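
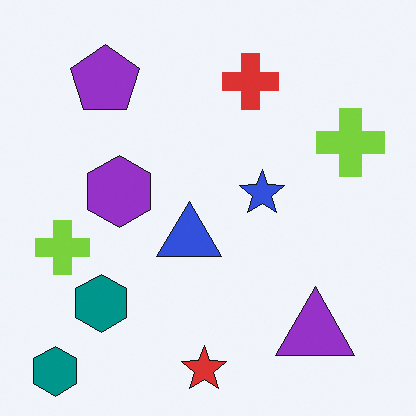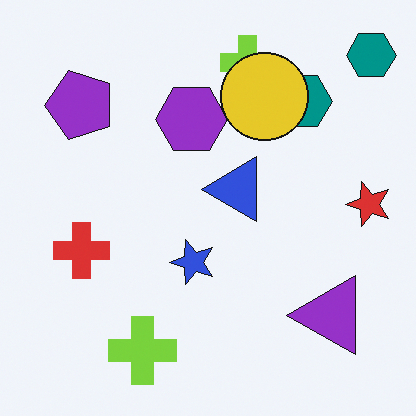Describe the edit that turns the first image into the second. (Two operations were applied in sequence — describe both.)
The second image is the first transposed (reflected across the top-left ↔ bottom-right diagonal), then overlaid with an additional yellow circle.

Shapes have swapped their row and column positions — what was in the top-right is now in the bottom-left — a diagonal reflection. A yellow circle appears in the second image that is absent from the first.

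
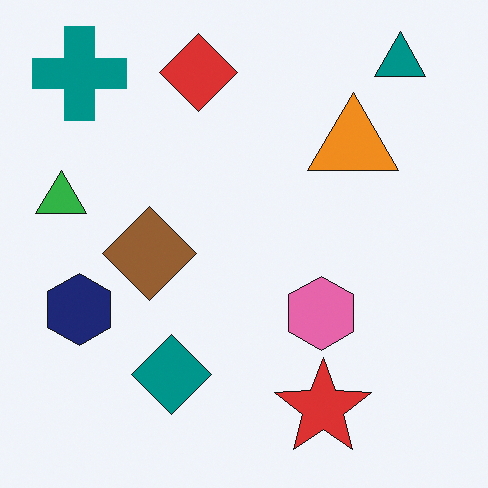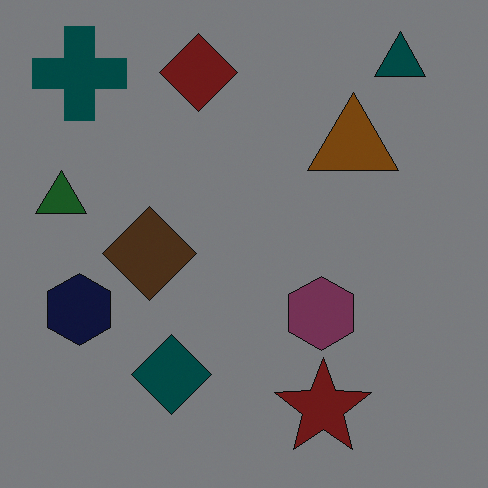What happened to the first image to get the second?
The image was darkened a lot.

Every pixel — background and shapes alike — is uniformly darkened.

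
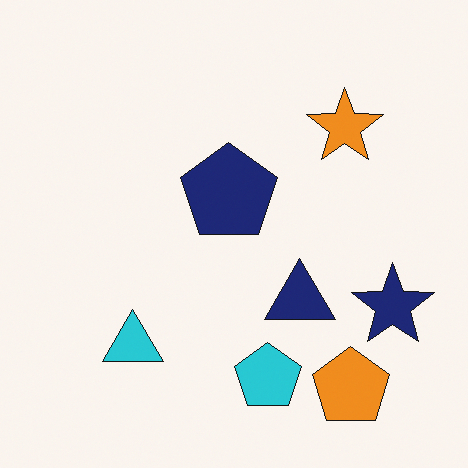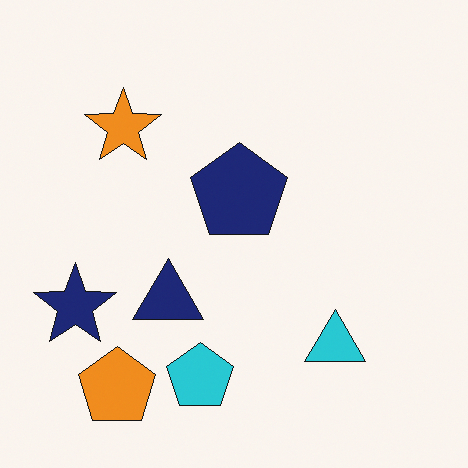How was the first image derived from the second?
Flipped horizontally (left ↔ right).

The navy star is in the left of the second image and the right of the first — shapes on opposite sides of the vertical midline have swapped in a mirror flip.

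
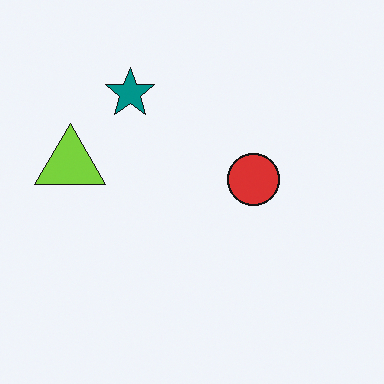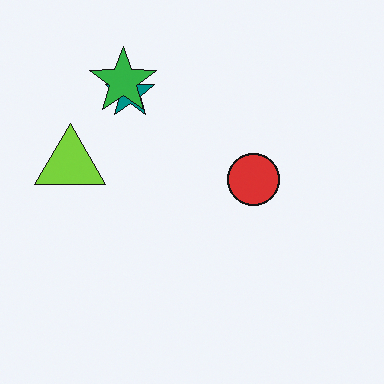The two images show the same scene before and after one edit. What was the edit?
Overlaid with an additional green star.

A green star appears in the second image that is absent from the first.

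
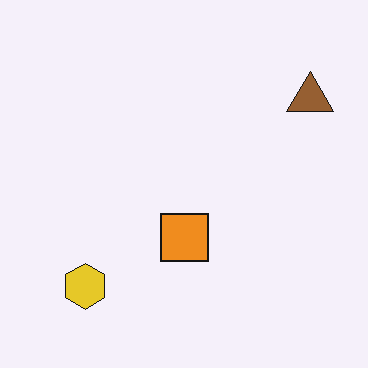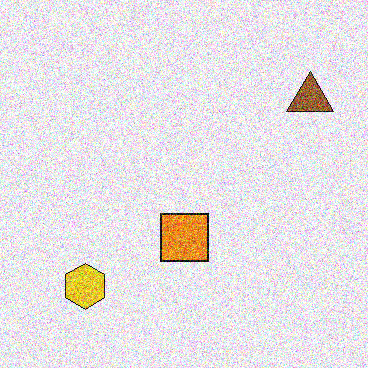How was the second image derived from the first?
The transformation is: degraded with strong gaussian noise.

Random speckle covers the whole image, including the flat background.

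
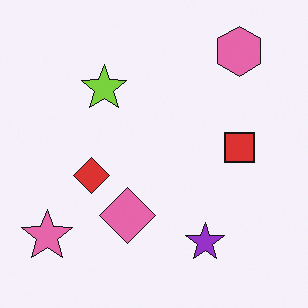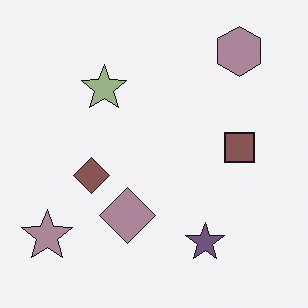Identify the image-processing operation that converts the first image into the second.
The second image is the first made much more muted (saturation change).

All colors are more muted and greyish — a global saturation change.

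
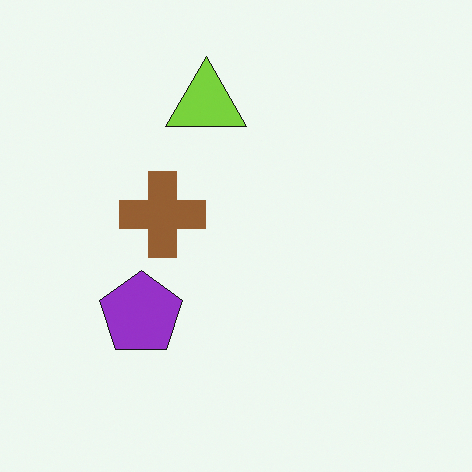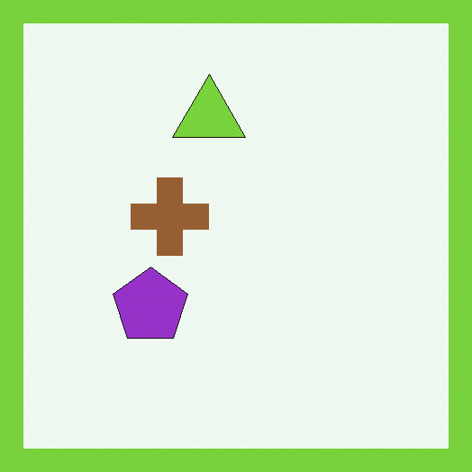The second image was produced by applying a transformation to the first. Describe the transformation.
Framed with a lime border.

A solid lime frame runs around the edge of the second image, with the content slightly shrunk inside it.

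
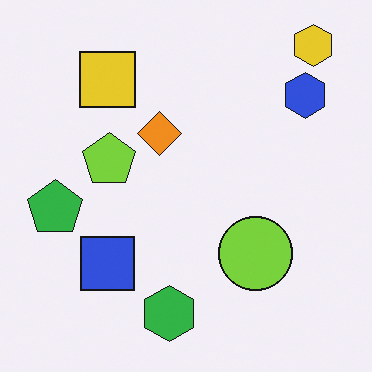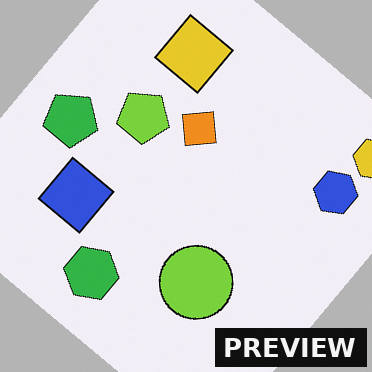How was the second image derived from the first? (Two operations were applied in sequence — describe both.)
This is the original image rotated clockwise by a large amount — several tens of degrees, then watermarked with the text "PREVIEW" in the lower-right corner.

Every shape is tilted by the same angle and the image corners show triangular fill wedges — a whole-image rotation by a non-right angle. A dark label reading "PREVIEW" appears in the lower-right corner.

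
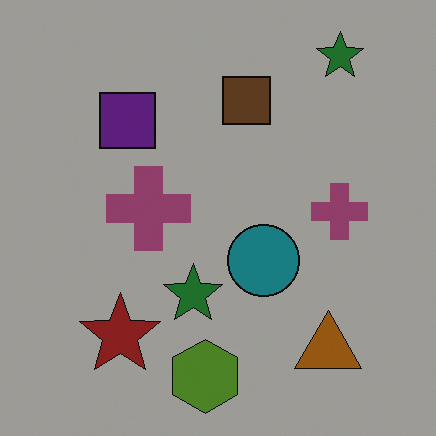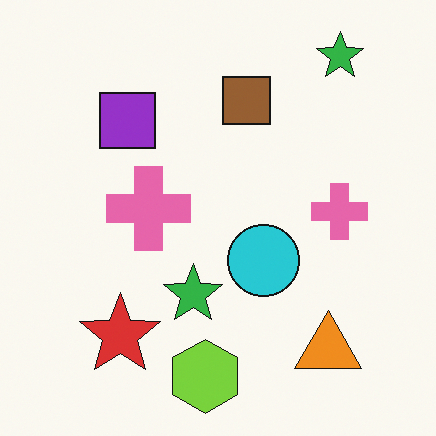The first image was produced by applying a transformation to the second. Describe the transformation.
Darkened a lot.

Every pixel — background and shapes alike — is uniformly darkened.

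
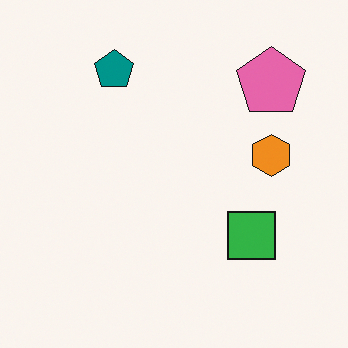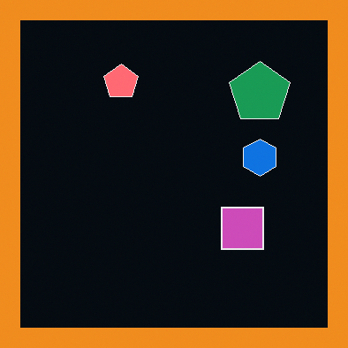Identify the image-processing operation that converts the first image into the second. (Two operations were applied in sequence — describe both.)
Color-inverted (negative), then framed with a orange border.

The light background has become dark and every shape's color is its complement — a photographic negative. A solid orange frame runs around the edge of the second image, with the content slightly shrunk inside it.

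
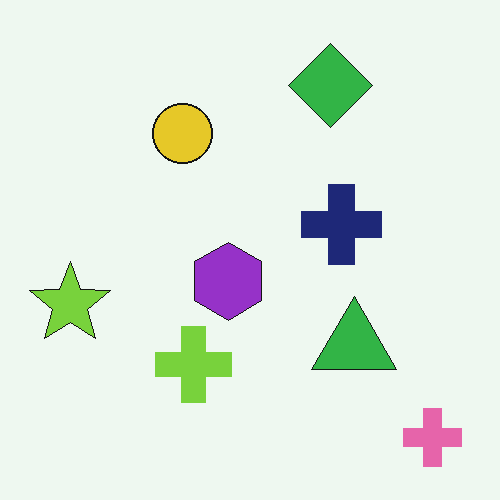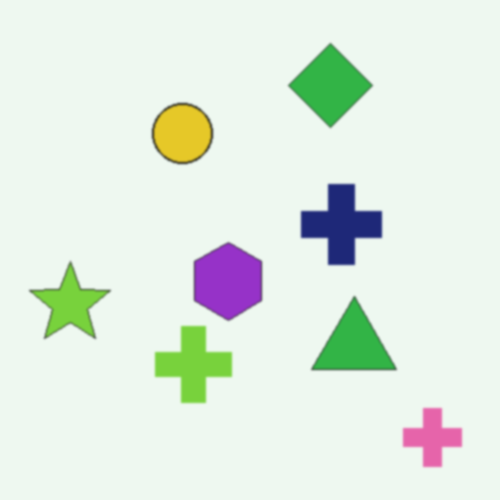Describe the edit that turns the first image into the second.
The transformation is: slightly softened.

Shape edges and outlines are uniformly softened across the whole image.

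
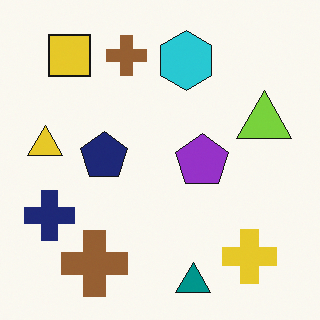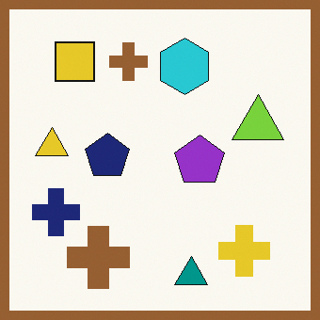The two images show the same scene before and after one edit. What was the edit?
This is the original image framed with a brown border.

A solid brown frame runs around the edge of the second image, with the content slightly shrunk inside it.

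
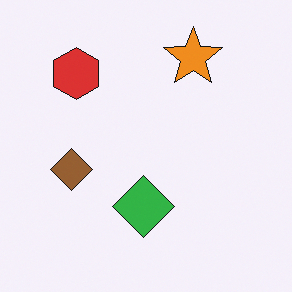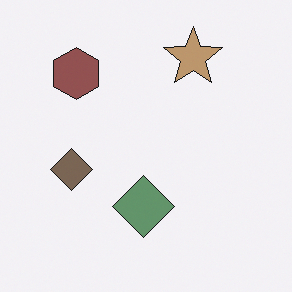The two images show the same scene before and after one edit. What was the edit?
Made much more muted (saturation change).

All colors are more muted and greyish — a global saturation change.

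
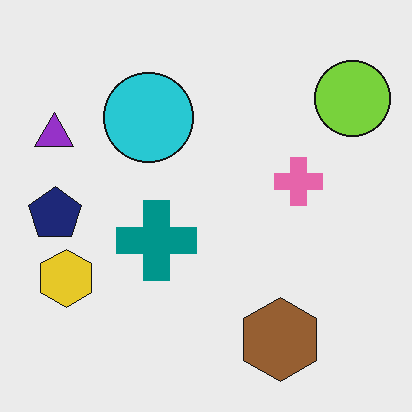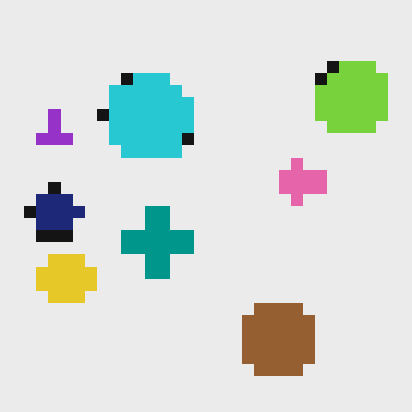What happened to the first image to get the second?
It was coarsely pixelated.

Shapes are reduced to large square blocks; fine edges and outlines are lost — a downscale-then-upscale (mosaic) effect.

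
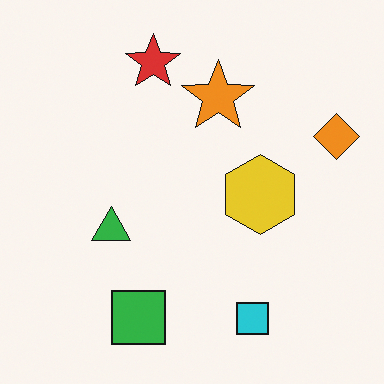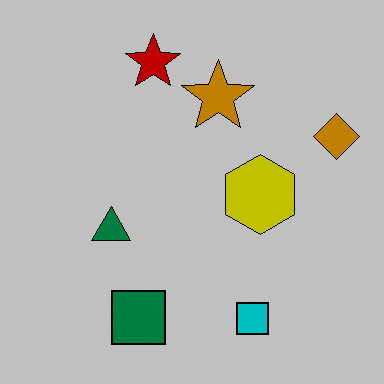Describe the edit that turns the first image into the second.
The image was aggressively posterized.

Each flat color has snapped to a coarser quantized level — most visibly, the near-white background has dropped to a flat grey.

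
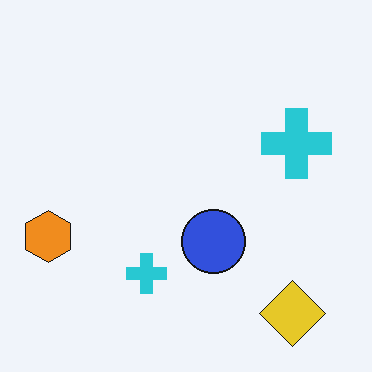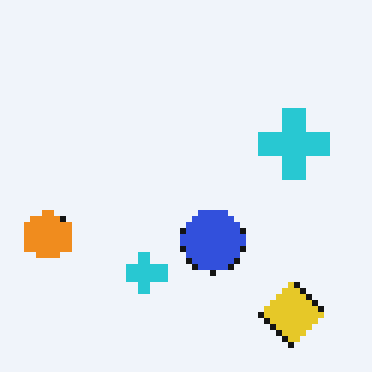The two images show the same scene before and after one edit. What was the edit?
The image was moderately pixelated.

Shapes are reduced to large square blocks; fine edges and outlines are lost — a downscale-then-upscale (mosaic) effect.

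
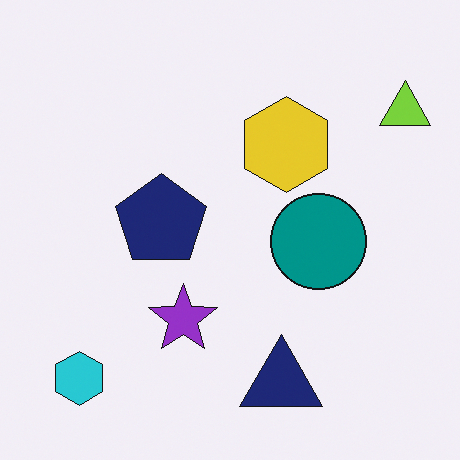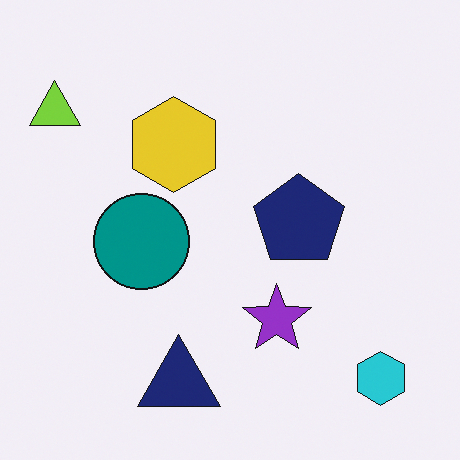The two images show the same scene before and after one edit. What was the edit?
The transformation is: flipped horizontally (left ↔ right).

The lime triangle is in the top-right of the first image and the top-left of the second — shapes on opposite sides of the vertical midline have swapped in a mirror flip.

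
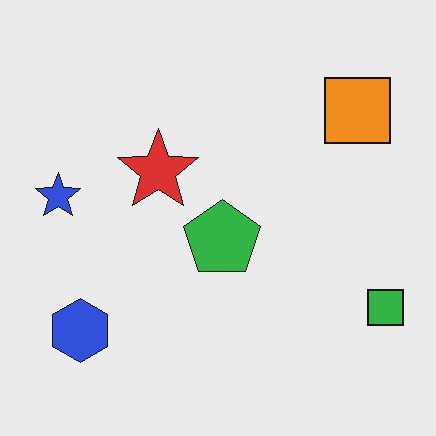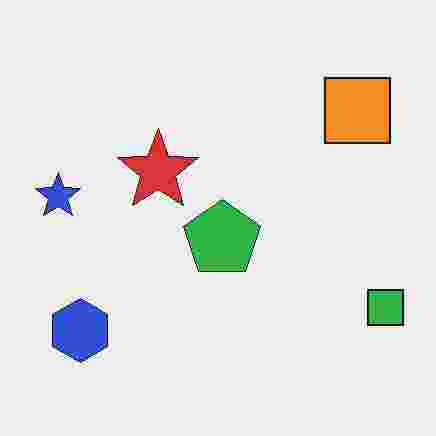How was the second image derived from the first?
The image was heavily JPEG-compressed with obvious blocking artifacts.

Blocky 8×8 compression artifacts appear around shape edges and the flat background shows ringing — characteristic JPEG degradation.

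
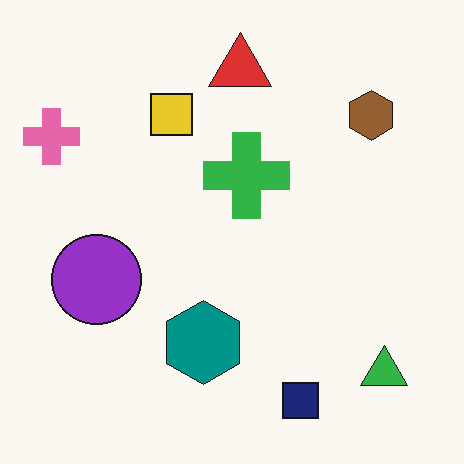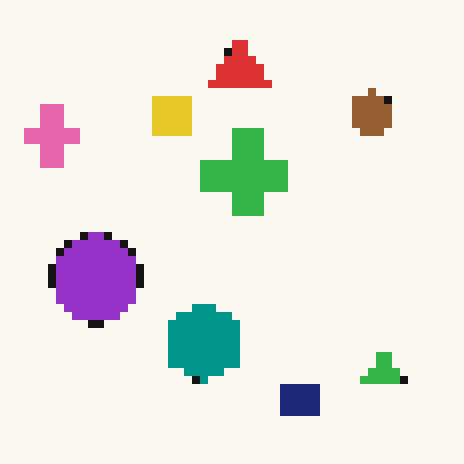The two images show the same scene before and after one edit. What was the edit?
The transformation is: pixelated into visible square blocks.

Shapes are reduced to large square blocks; fine edges and outlines are lost — a downscale-then-upscale (mosaic) effect.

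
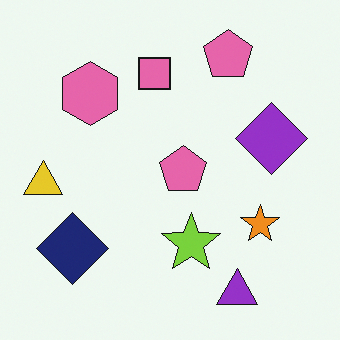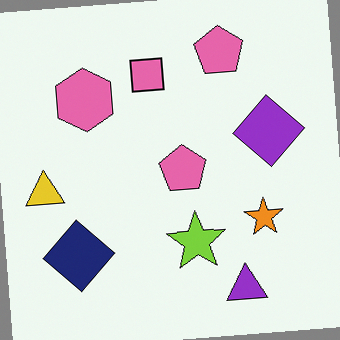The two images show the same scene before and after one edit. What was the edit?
The image was rotated counter-clockwise by a few degrees.

Every shape is tilted by the same angle and the image corners show triangular fill wedges — a whole-image rotation by a non-right angle.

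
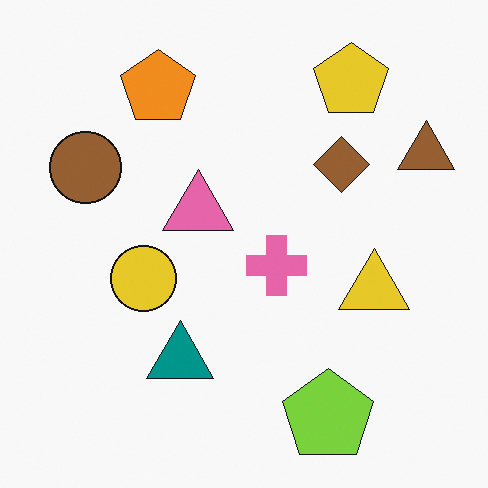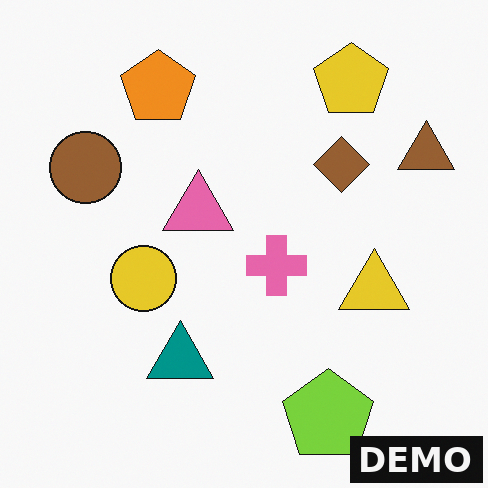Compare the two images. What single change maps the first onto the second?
It was watermarked with the text "DEMO" in the lower-right corner.

A dark label reading "DEMO" appears in the lower-right corner.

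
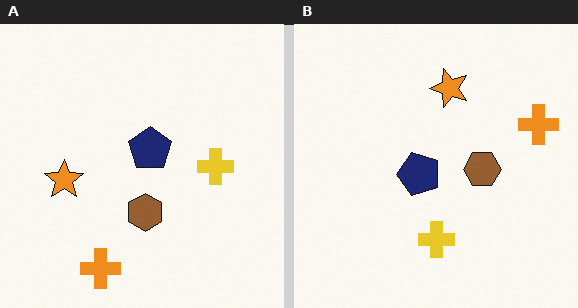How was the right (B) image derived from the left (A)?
The transformation is: transposed (reflected across the top-left ↔ bottom-right diagonal).

Shapes have swapped their row and column positions — what was in the top-right is now in the bottom-left — a diagonal reflection.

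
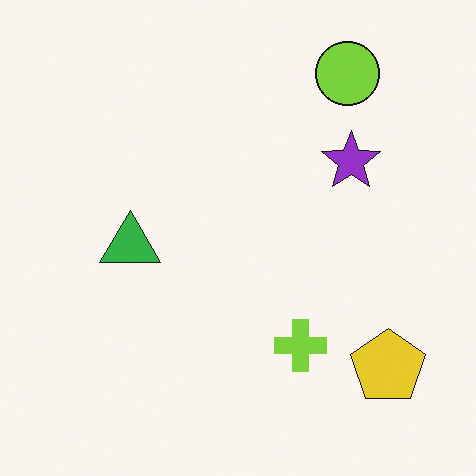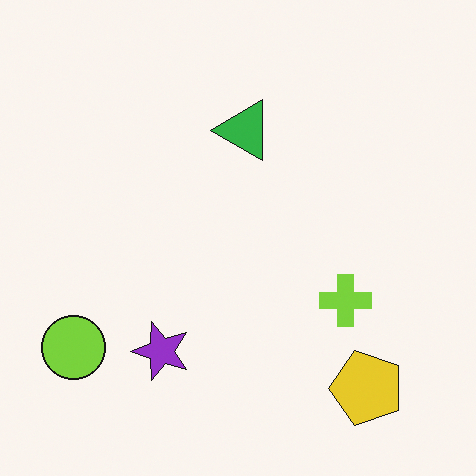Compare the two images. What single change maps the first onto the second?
The transformation is: transposed (reflected across the top-left ↔ bottom-right diagonal).

Shapes have swapped their row and column positions — what was in the top-right is now in the bottom-left — a diagonal reflection.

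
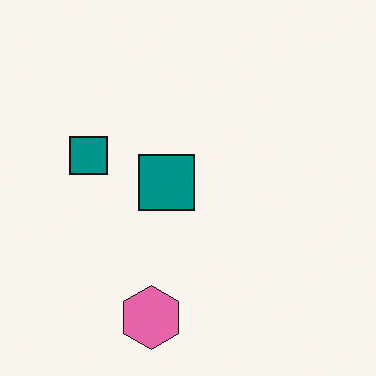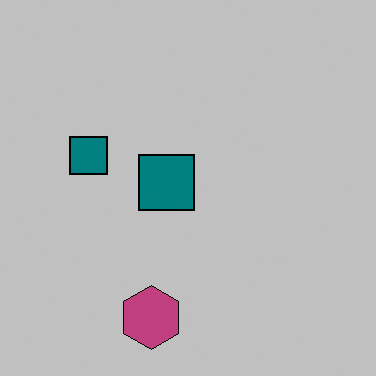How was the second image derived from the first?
The image was aggressively posterized.

Each flat color has snapped to a coarser quantized level — most visibly, the near-white background has dropped to a flat grey.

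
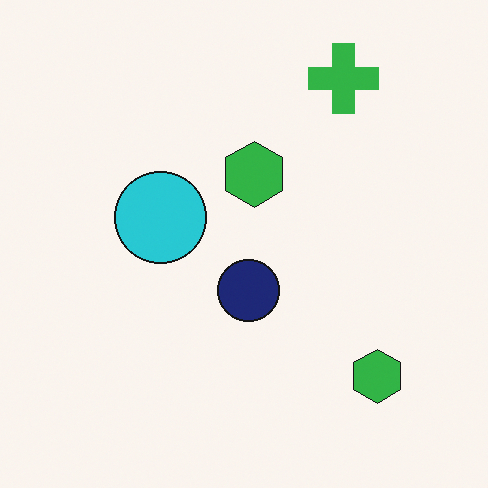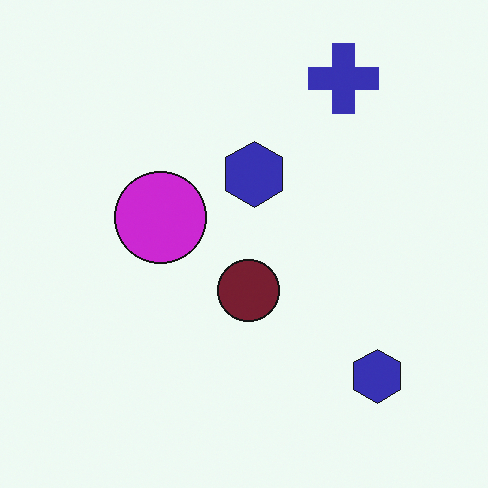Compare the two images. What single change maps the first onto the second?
This is the original image hue-shifted through roughly a third of the color wheel.

Every shape's color has rotated by the same amount around the hue wheel — a uniform hue shift.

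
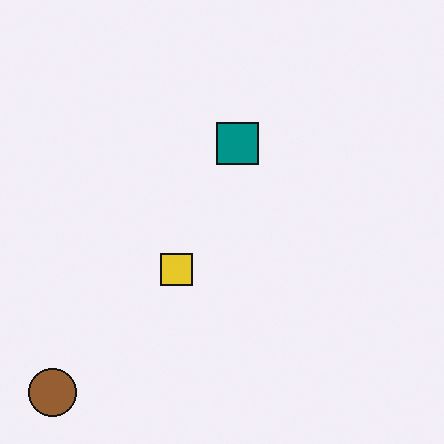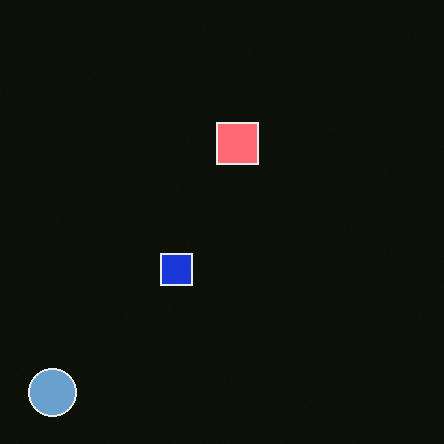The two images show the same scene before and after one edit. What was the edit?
Color-inverted (negative).

The light background has become dark and every shape's color is its complement — a photographic negative.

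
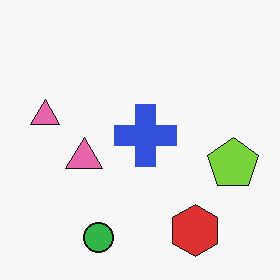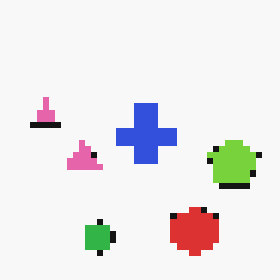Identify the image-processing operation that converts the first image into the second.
The image was pixelated into visible square blocks.

Shapes are reduced to large square blocks; fine edges and outlines are lost — a downscale-then-upscale (mosaic) effect.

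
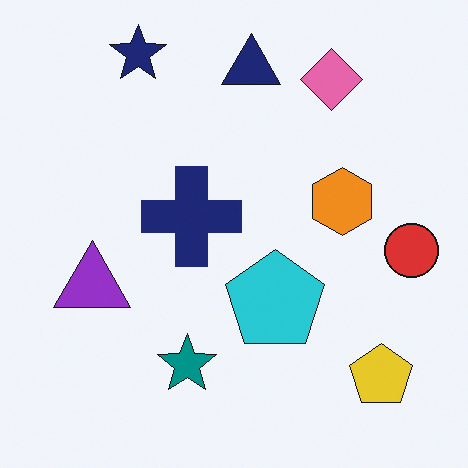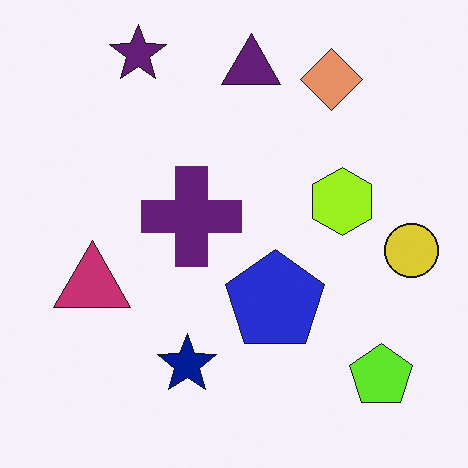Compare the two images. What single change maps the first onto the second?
The second image is the first hue-shifted slightly.

Every shape's color has rotated by the same amount around the hue wheel — a uniform hue shift.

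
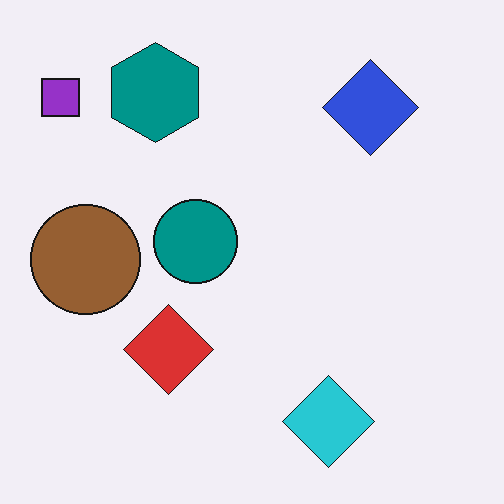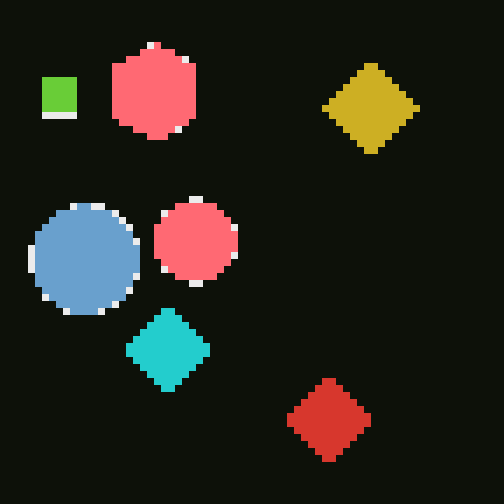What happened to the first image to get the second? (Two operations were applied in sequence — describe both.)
The second image is the first color-inverted (negative), then moderately pixelated.

The light background has become dark and every shape's color is its complement — a photographic negative. Shapes are reduced to large square blocks; fine edges and outlines are lost — a downscale-then-upscale (mosaic) effect.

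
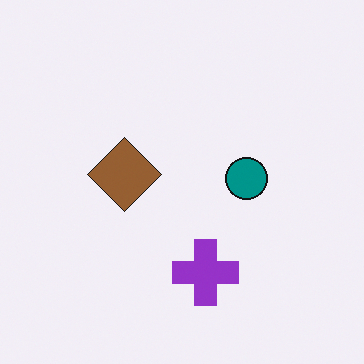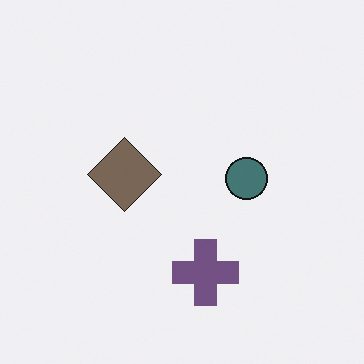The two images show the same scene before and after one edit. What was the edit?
The transformation is: made much more muted (saturation change).

All colors are more muted and greyish — a global saturation change.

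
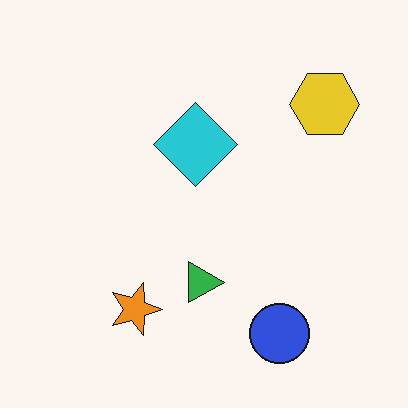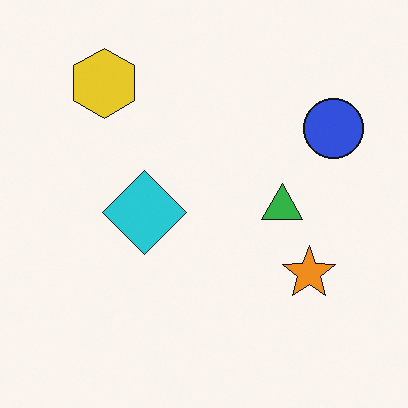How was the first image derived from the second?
The image was rotated 90° clockwise.

The yellow hexagon sits in the top-left of the second image and the top-right of the first — consistent with a whole-image 90° clockwise rotation.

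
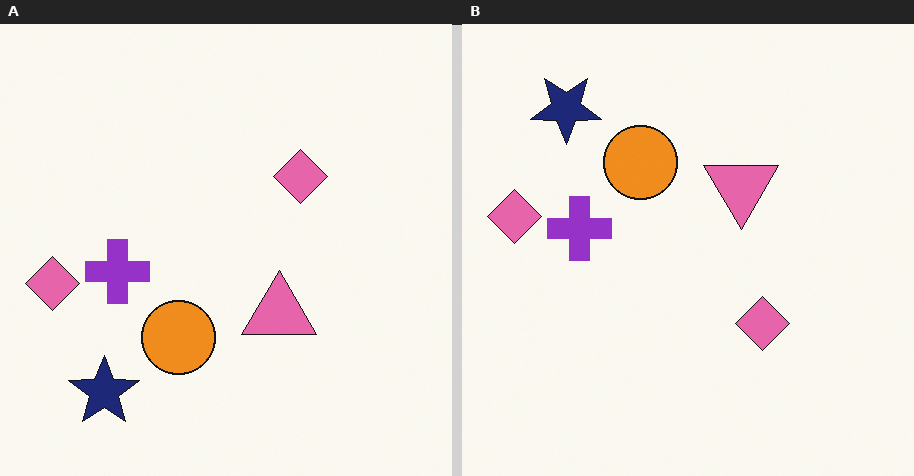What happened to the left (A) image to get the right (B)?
The image was flipped vertically (top ↔ bottom).

The navy star is in the bottom-left of the left (A) image and the top-left of the right (B) — shapes on opposite sides of the horizontal midline have swapped in a mirror flip.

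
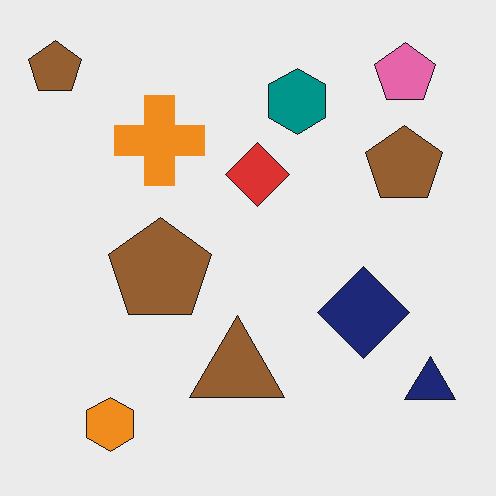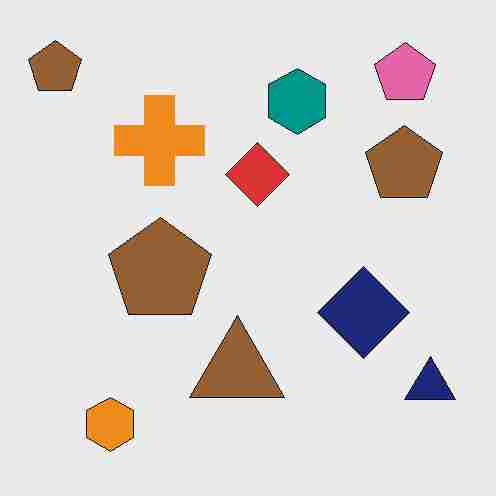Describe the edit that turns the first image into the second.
It was degraded with heavy JPEG compression.

Blocky 8×8 compression artifacts appear around shape edges and the flat background shows ringing — characteristic JPEG degradation.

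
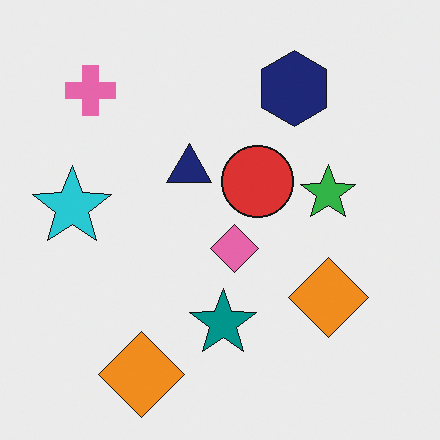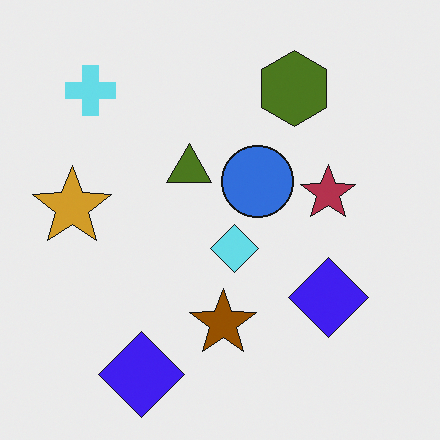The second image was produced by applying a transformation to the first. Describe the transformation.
The second image is the first hue-shifted through roughly half the color wheel.

Every shape's color has rotated by the same amount around the hue wheel — a uniform hue shift.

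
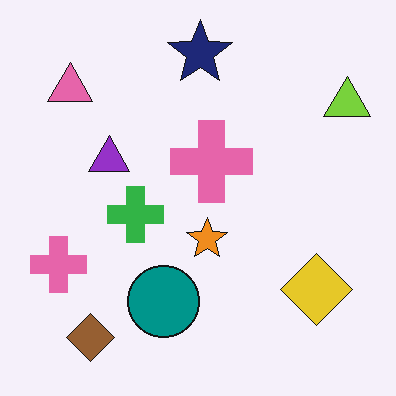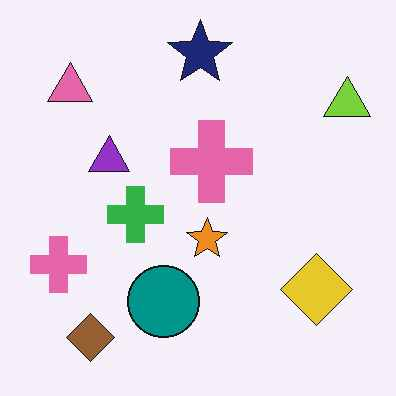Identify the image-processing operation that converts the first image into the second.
The image was given moderate JPEG compression.

Blocky 8×8 compression artifacts appear around shape edges and the flat background shows ringing — characteristic JPEG degradation.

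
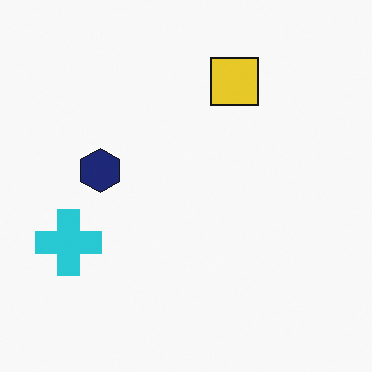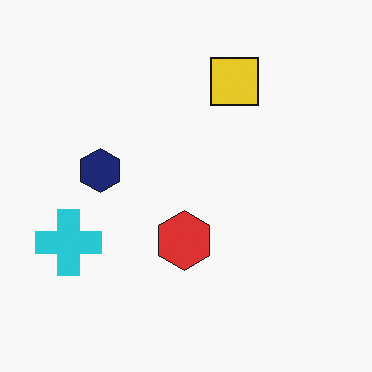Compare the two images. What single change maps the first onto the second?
This is the original image overlaid with an additional red hexagon.

A red hexagon appears in the second image that is absent from the first.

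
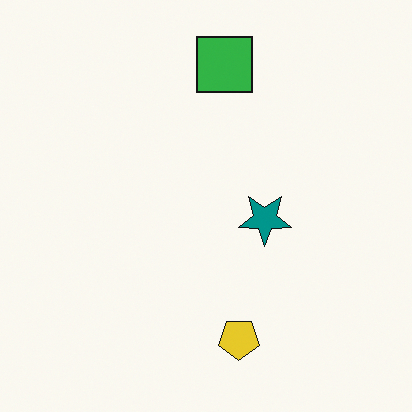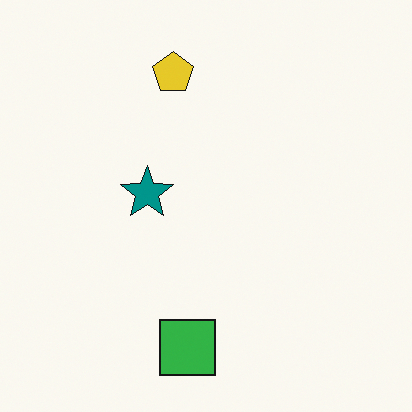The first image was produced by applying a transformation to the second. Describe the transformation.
This is the original image rotated 180°.

The green square sits in the bottom of the second image and the top of the first — consistent with a whole-image 180° rotation.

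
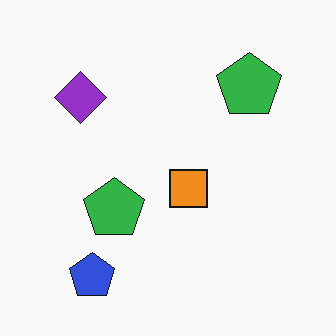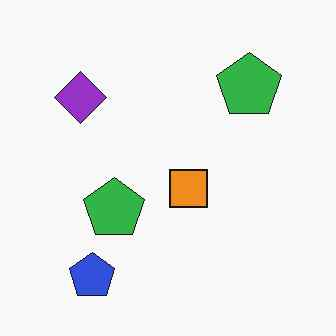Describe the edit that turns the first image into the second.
JPEG-compressed with visible artifacts.

Blocky 8×8 compression artifacts appear around shape edges and the flat background shows ringing — characteristic JPEG degradation.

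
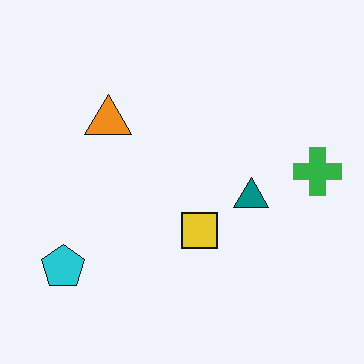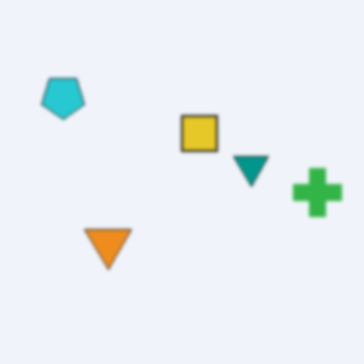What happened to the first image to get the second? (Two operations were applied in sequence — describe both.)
This is the original image lightly blurred, then flipped vertically (top ↔ bottom).

Shape edges and outlines are uniformly softened across the whole image. The cyan pentagon is in the bottom-left of the first image and the top-left of the second — shapes on opposite sides of the horizontal midline have swapped in a mirror flip.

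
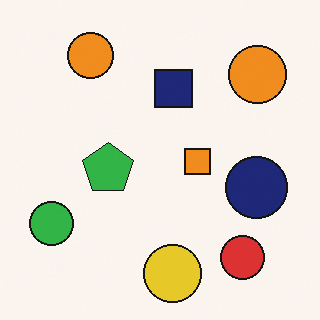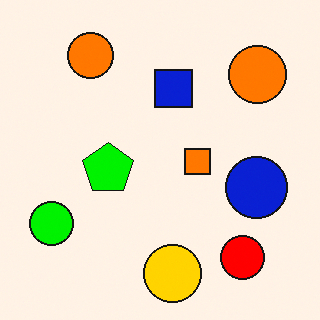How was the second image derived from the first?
This is the original image made much more vivid (saturation change).

All colors are more vivid — a global saturation change.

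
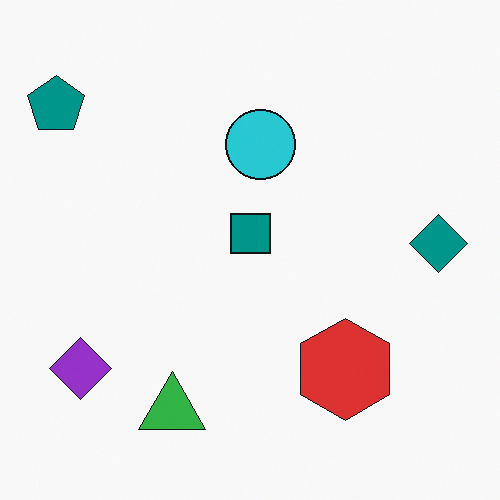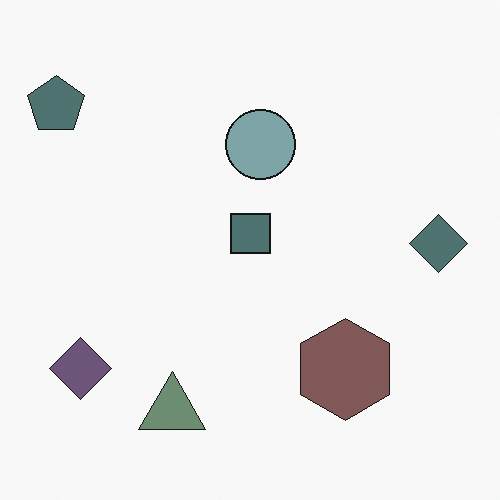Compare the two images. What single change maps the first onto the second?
This is the original image made much more muted (saturation change).

All colors are more muted and greyish — a global saturation change.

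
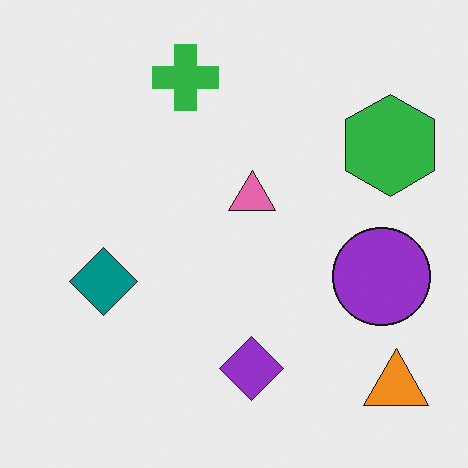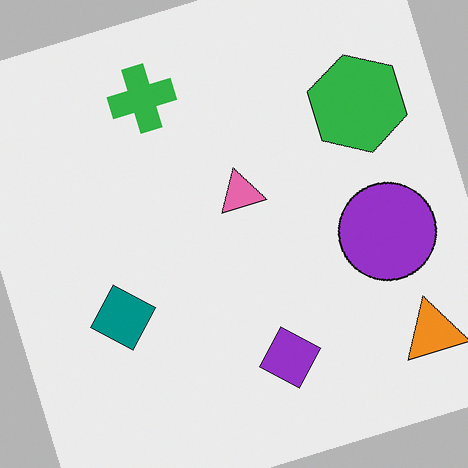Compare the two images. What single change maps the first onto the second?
The transformation is: rotated counter-clockwise by a moderate amount.

Every shape is tilted by the same angle and the image corners show triangular fill wedges — a whole-image rotation by a non-right angle.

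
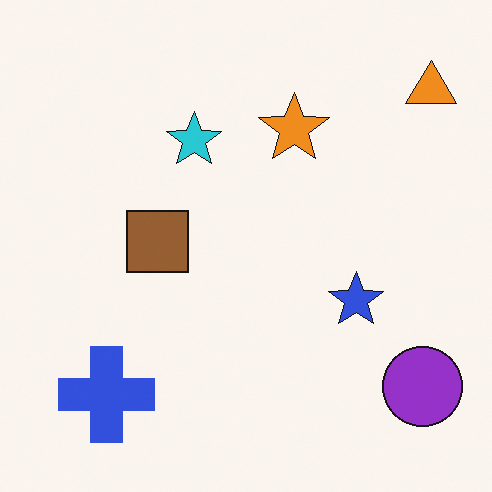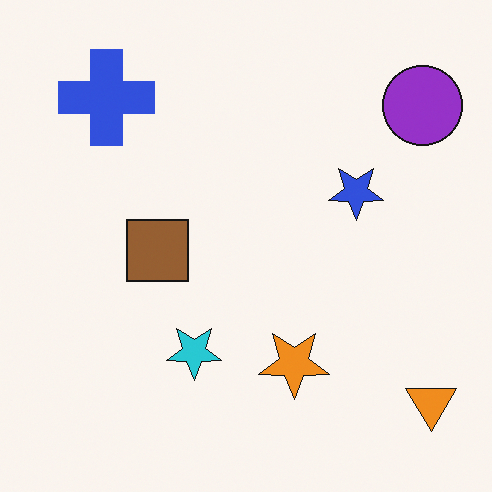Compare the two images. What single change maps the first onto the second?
It was flipped vertically (top ↔ bottom).

The orange triangle is in the top-right of the first image and the bottom-right of the second — shapes on opposite sides of the horizontal midline have swapped in a mirror flip.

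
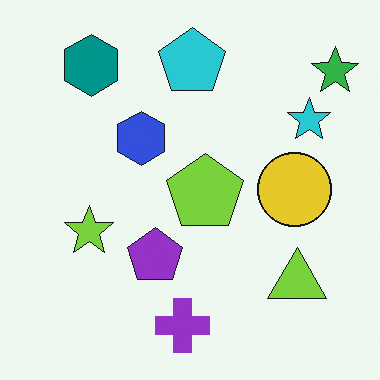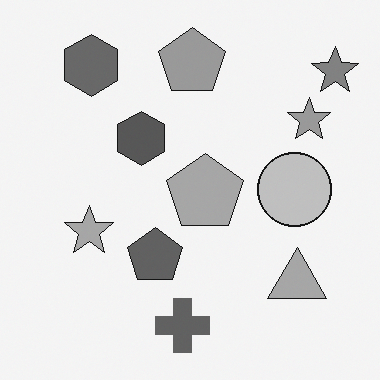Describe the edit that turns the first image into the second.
The transformation is: converted to grayscale.

All color is removed — every shape is now a shade of grey.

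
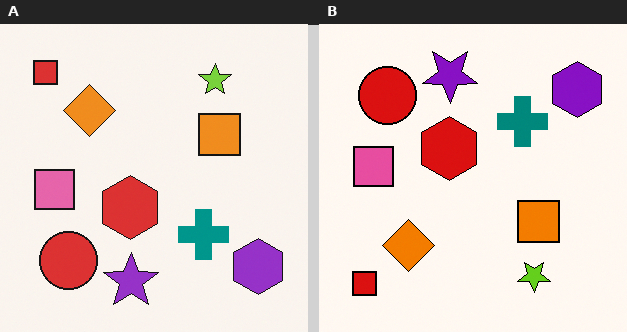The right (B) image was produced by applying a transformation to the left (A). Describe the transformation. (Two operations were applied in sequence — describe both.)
The image was flipped vertically (top ↔ bottom), then given slightly increased contrast.

The red square is in the top-left of the left (A) image and the bottom-left of the right (B) — shapes on opposite sides of the horizontal midline have swapped in a mirror flip. Tones are pushed away from mid-grey across the whole image — a global contrast change.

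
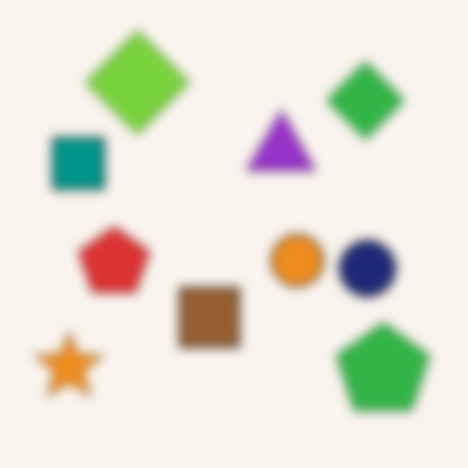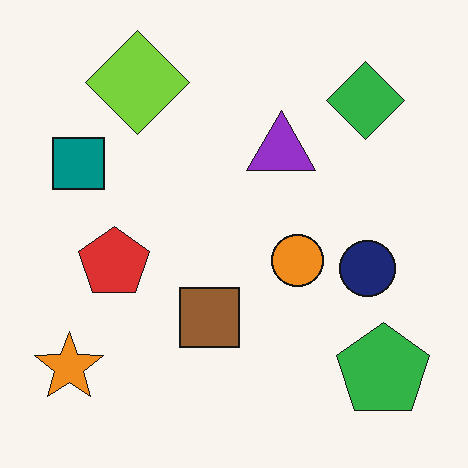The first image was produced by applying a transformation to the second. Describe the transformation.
Heavily blurred.

Shape edges and outlines are uniformly softened across the whole image.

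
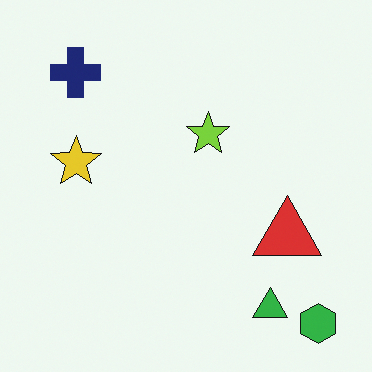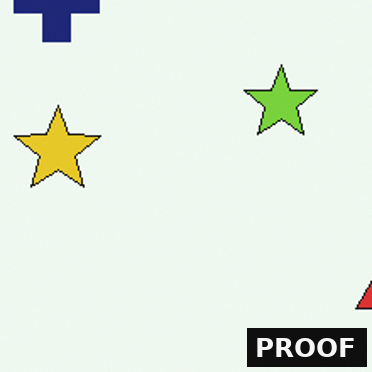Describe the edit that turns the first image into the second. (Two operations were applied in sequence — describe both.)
The second image is the first cropped to a noticeably smaller region and rescaled, then watermarked with the text "PROOF" in the lower-right corner.

The visible shapes are larger and the field of view is narrower; shapes near the original edges may be partly or wholly outside the frame — a crop-and-rescale. A dark label reading "PROOF" appears in the lower-right corner.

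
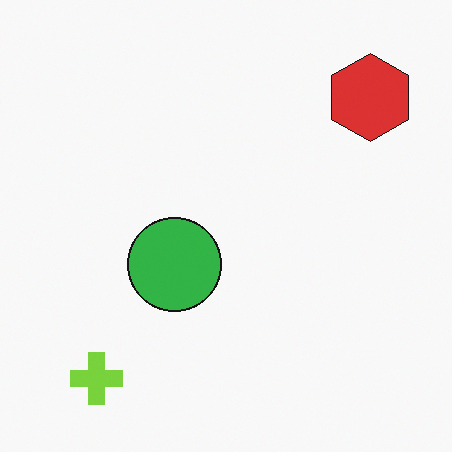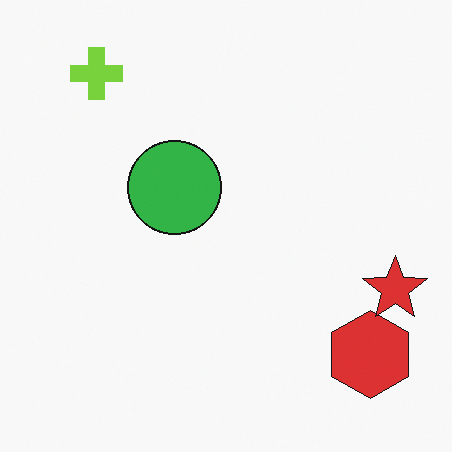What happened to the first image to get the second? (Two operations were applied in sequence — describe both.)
The image was flipped vertically (top ↔ bottom), then overlaid with an additional red star.

The lime cross is in the bottom-left of the first image and the top-left of the second — shapes on opposite sides of the horizontal midline have swapped in a mirror flip. A red star appears in the second image that is absent from the first.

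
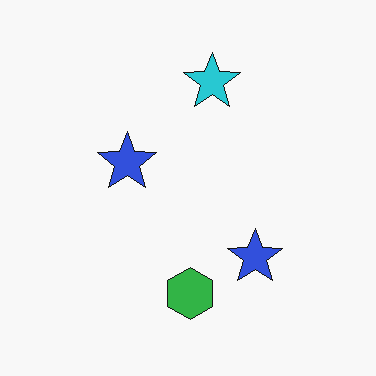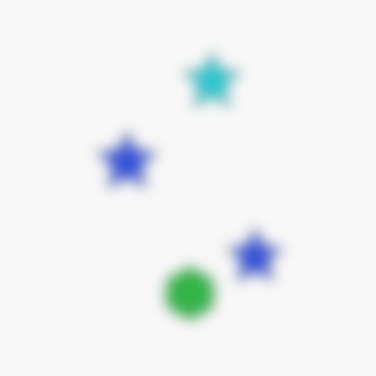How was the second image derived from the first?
The transformation is: heavily blurred.

Shape edges and outlines are uniformly softened across the whole image.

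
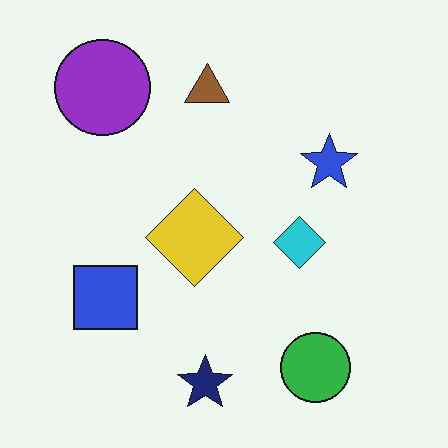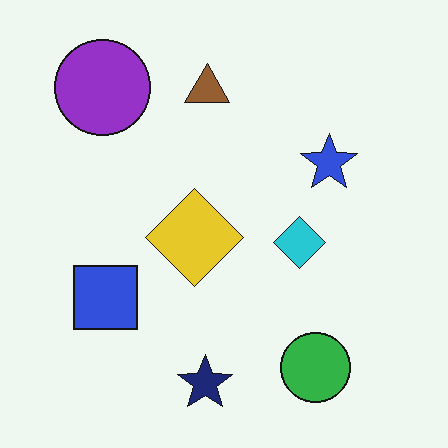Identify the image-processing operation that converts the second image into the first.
The transformation is: given moderate JPEG compression.

Blocky 8×8 compression artifacts appear around shape edges and the flat background shows ringing — characteristic JPEG degradation.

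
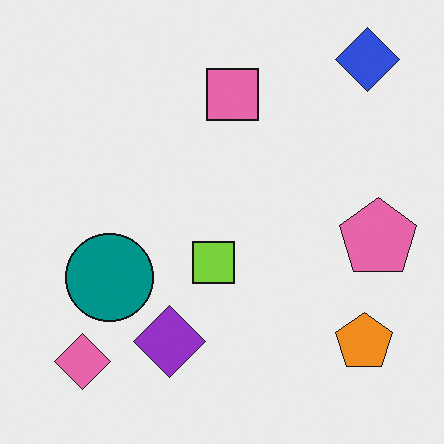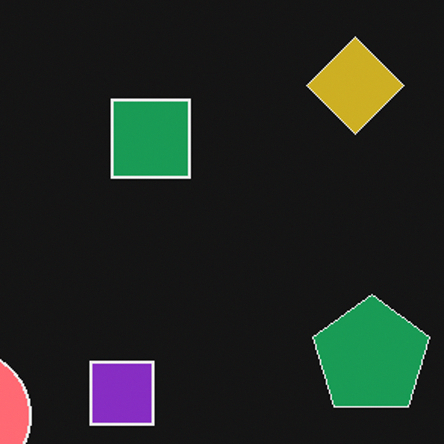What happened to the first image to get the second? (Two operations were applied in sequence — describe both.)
It was color-inverted (negative), then cropped to a modestly smaller region and rescaled.

The light background has become dark and every shape's color is its complement — a photographic negative. The visible shapes are larger and the field of view is narrower; shapes near the original edges may be partly or wholly outside the frame — a crop-and-rescale.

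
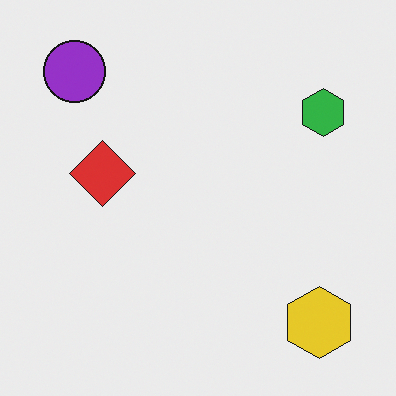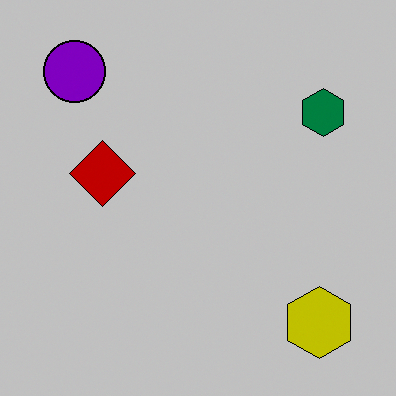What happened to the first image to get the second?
Aggressively posterized.

Each flat color has snapped to a coarser quantized level — most visibly, the near-white background has dropped to a flat grey.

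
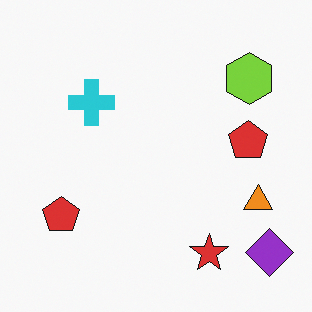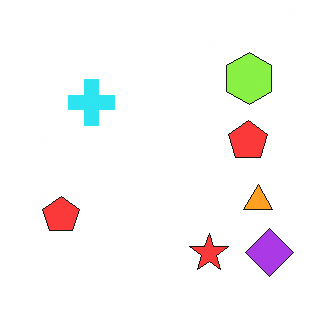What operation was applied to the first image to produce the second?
The second image is the first slightly brightened.

Every pixel — background and shapes alike — is uniformly brightened.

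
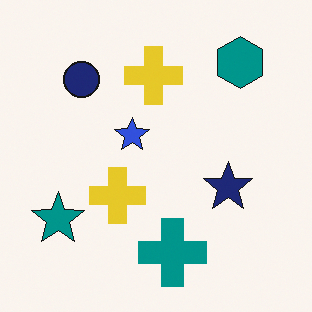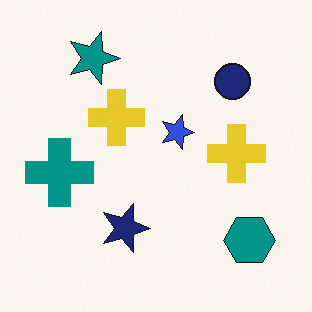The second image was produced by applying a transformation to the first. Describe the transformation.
The image was rotated 90° clockwise.

The teal hexagon sits in the top-right of the first image and the bottom-right of the second — consistent with a whole-image 90° clockwise rotation.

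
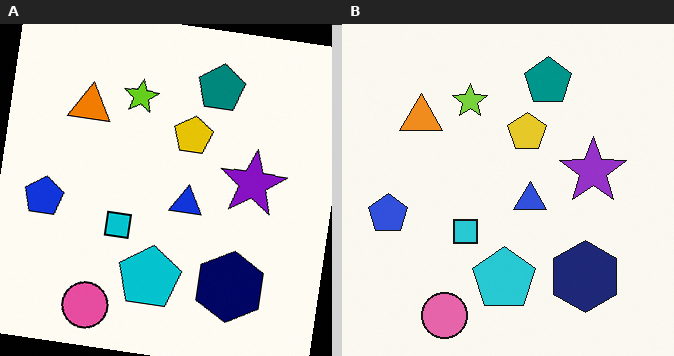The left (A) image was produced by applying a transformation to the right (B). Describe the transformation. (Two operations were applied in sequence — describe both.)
The transformation is: given slightly increased contrast, then rotated clockwise by a slight angle.

Tones are pushed away from mid-grey across the whole image — a global contrast change. Every shape is tilted by the same angle and the image corners show triangular fill wedges — a whole-image rotation by a non-right angle.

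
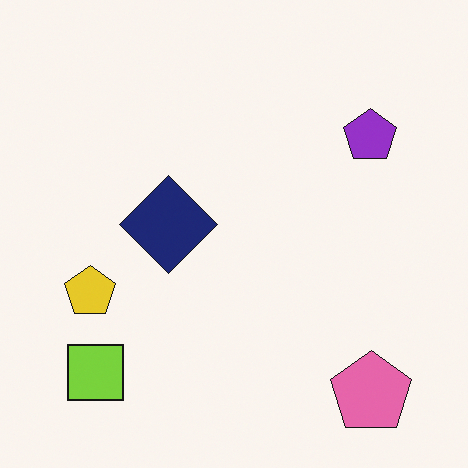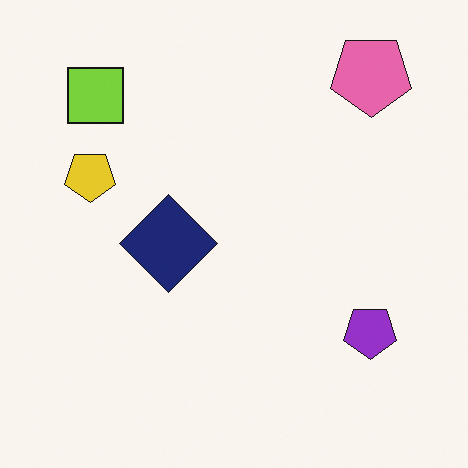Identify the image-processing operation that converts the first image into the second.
The transformation is: flipped vertically (top ↔ bottom).

The pink pentagon is in the bottom-right of the first image and the top-right of the second — shapes on opposite sides of the horizontal midline have swapped in a mirror flip.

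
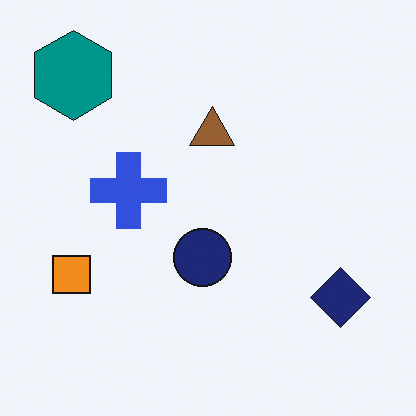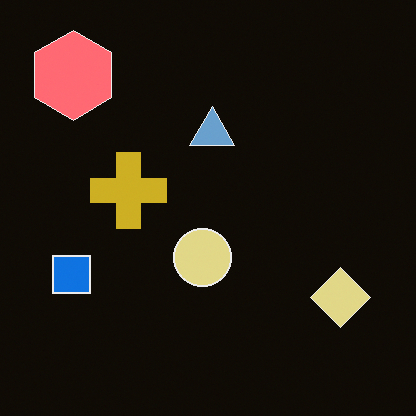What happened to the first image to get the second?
The image was color-inverted (negative).

The light background has become dark and every shape's color is its complement — a photographic negative.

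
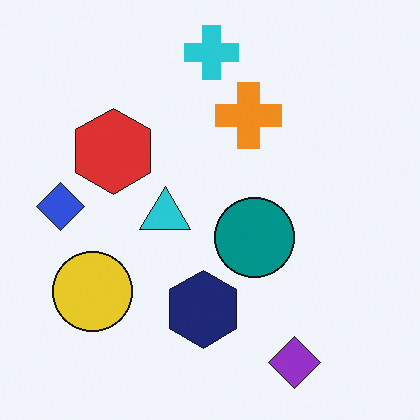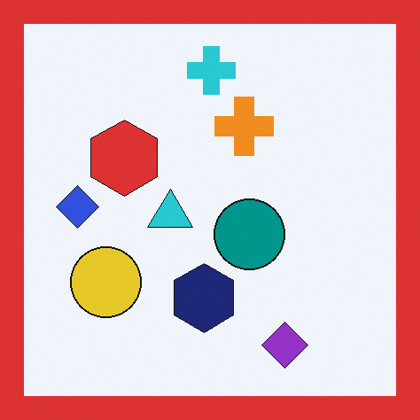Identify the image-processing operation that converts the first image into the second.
The image was framed with a red border.

A solid red frame runs around the edge of the second image, with the content slightly shrunk inside it.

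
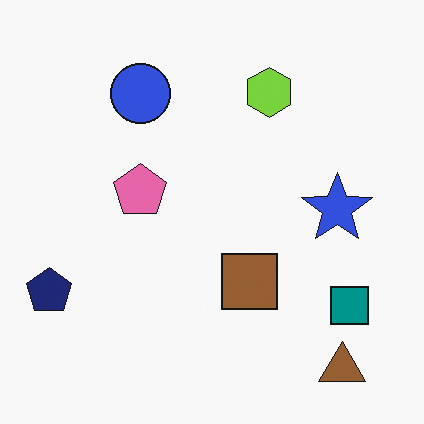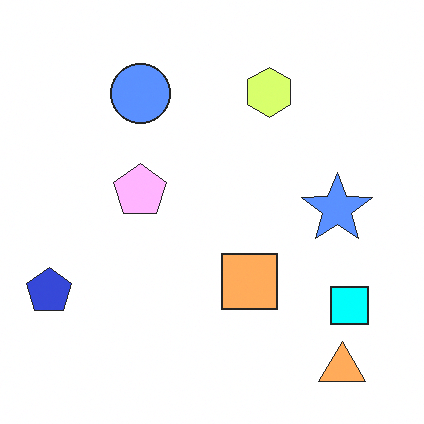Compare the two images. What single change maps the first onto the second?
The image was noticeably brightened.

Every pixel — background and shapes alike — is uniformly brightened.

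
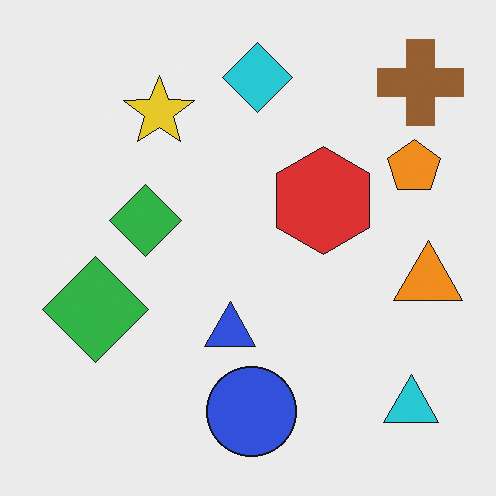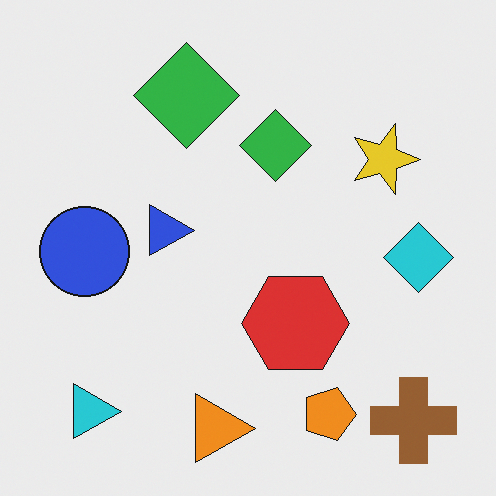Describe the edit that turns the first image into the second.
This is the original image rotated 90° clockwise.

The brown cross sits in the top-right of the first image and the bottom-right of the second — consistent with a whole-image 90° clockwise rotation.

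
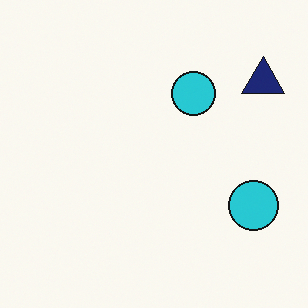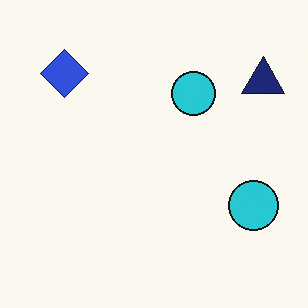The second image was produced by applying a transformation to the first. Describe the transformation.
The second image is the first overlaid with an additional blue diamond.

A blue diamond appears in the second image that is absent from the first.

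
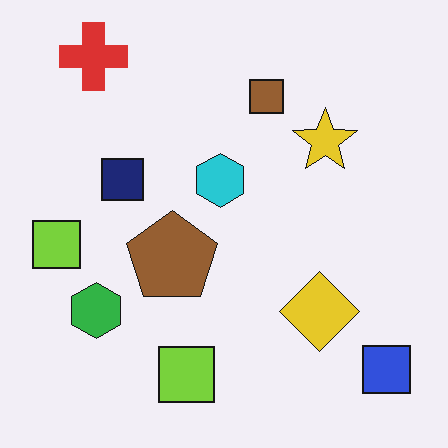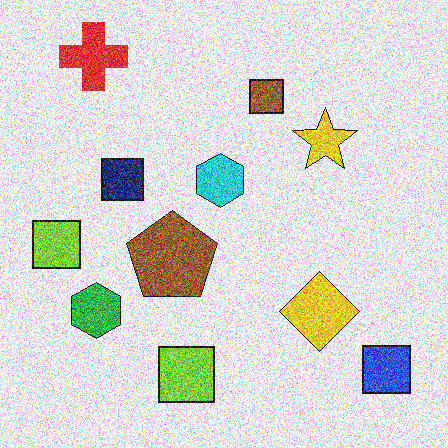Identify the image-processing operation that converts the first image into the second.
Degraded with strong gaussian noise.

Random speckle covers the whole image, including the flat background.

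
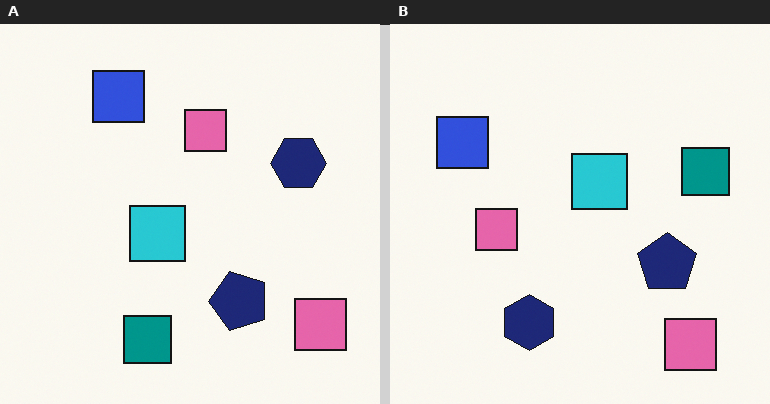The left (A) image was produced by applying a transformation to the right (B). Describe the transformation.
It was transposed (reflected across the top-left ↔ bottom-right diagonal).

Shapes have swapped their row and column positions — what was in the top-right is now in the bottom-left — a diagonal reflection.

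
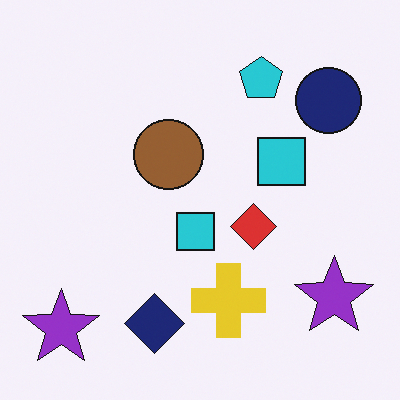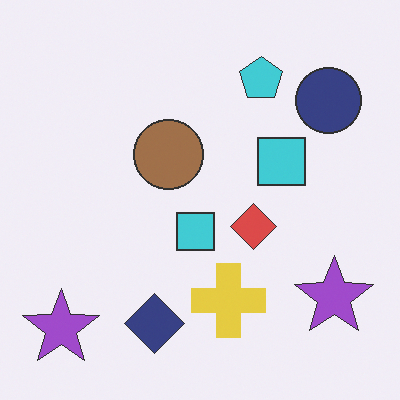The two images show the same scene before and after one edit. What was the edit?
It was given slightly reduced contrast.

Tones are pushed toward mid-grey across the whole image — a global contrast change.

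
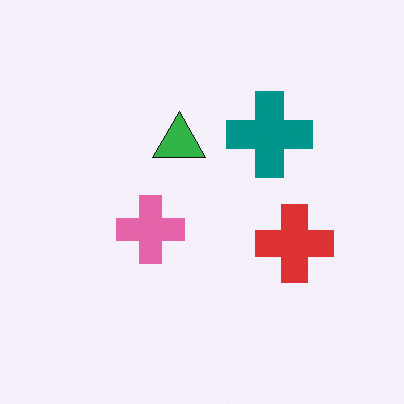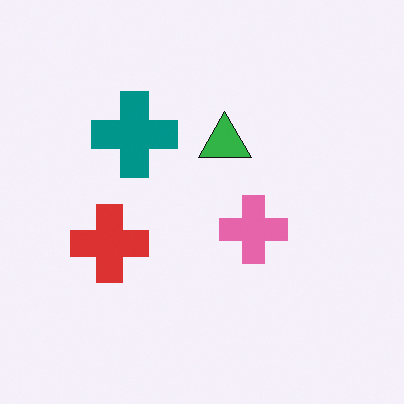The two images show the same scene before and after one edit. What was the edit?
Flipped horizontally (left ↔ right).

The red cross is in the right of the first image and the left of the second — shapes on opposite sides of the vertical midline have swapped in a mirror flip.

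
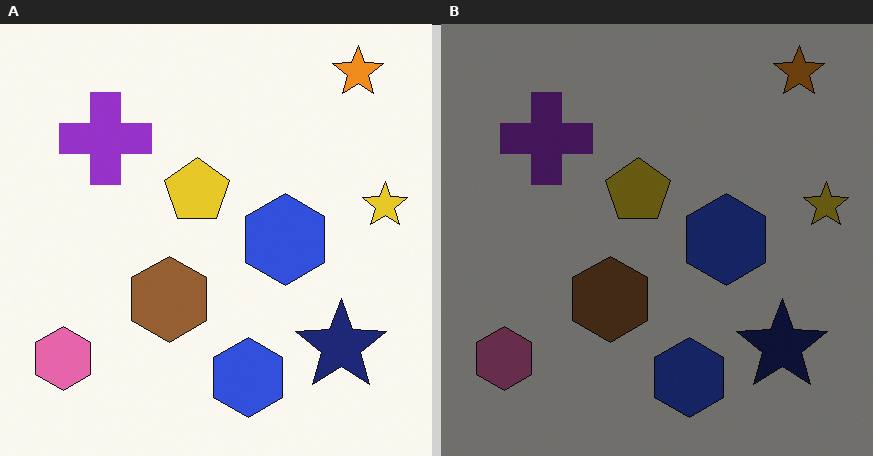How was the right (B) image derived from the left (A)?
This is the original image darkened a lot.

Every pixel — background and shapes alike — is uniformly darkened.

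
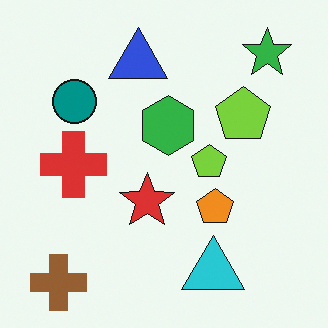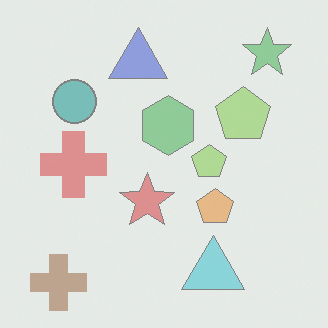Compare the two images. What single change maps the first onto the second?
The image was washed out (contrast reduced).

Tones are pushed toward mid-grey across the whole image — a global contrast change.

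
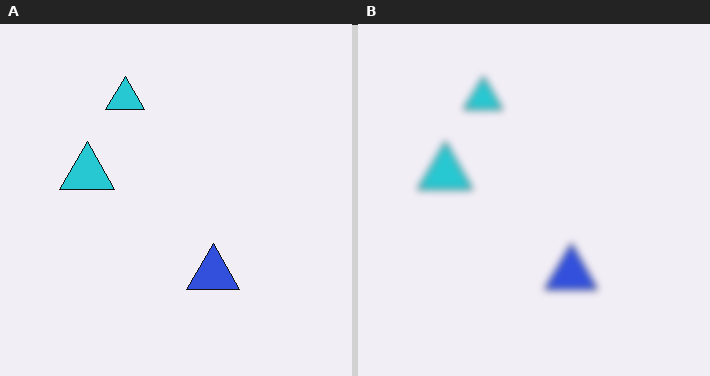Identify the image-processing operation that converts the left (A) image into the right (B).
Moderately blurred.

Shape edges and outlines are uniformly softened across the whole image.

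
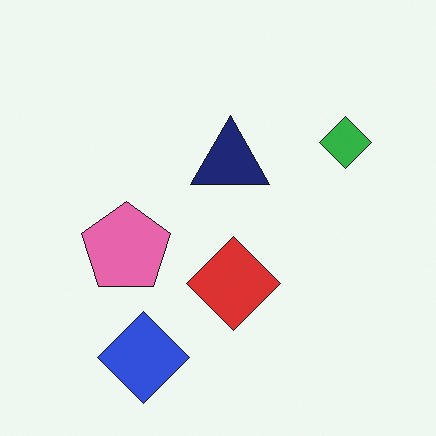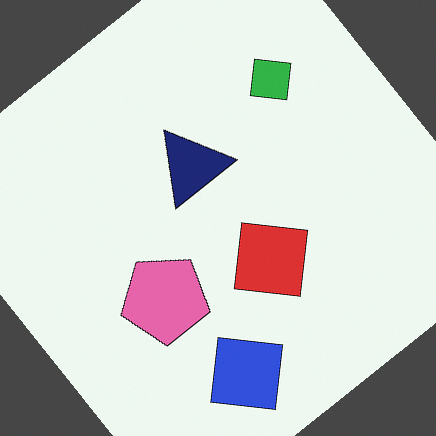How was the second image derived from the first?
Rotated counter-clockwise by a large amount — several tens of degrees.

Every shape is tilted by the same angle and the image corners show triangular fill wedges — a whole-image rotation by a non-right angle.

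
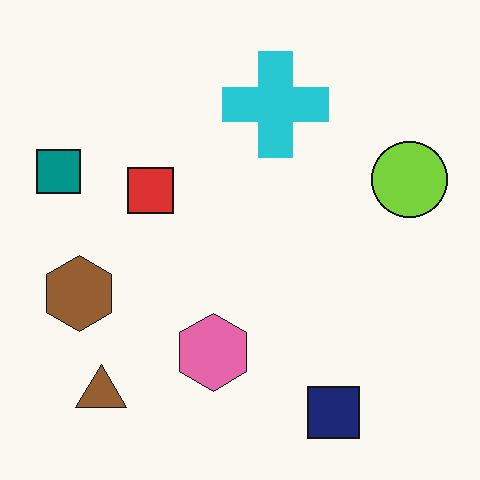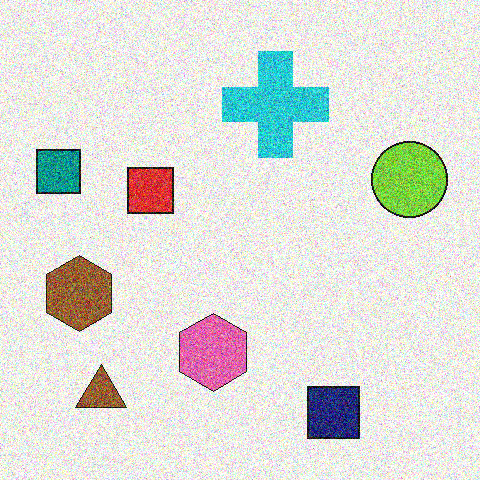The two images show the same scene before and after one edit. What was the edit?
The second image is the first degraded with a thick layer of grain.

Random speckle covers the whole image, including the flat background.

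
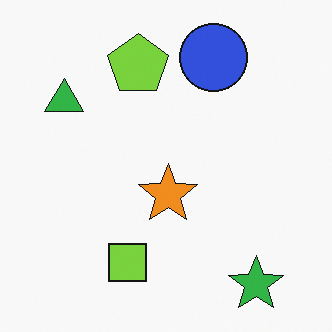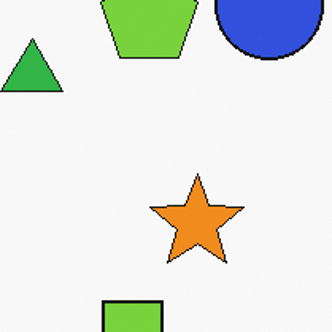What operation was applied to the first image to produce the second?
Cropped slightly and scaled back up.

The visible shapes are larger and the field of view is narrower; shapes near the original edges may be partly or wholly outside the frame — a crop-and-rescale.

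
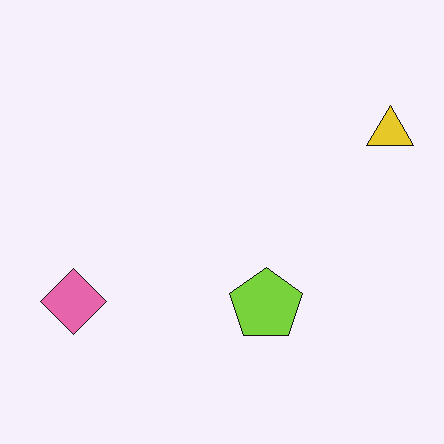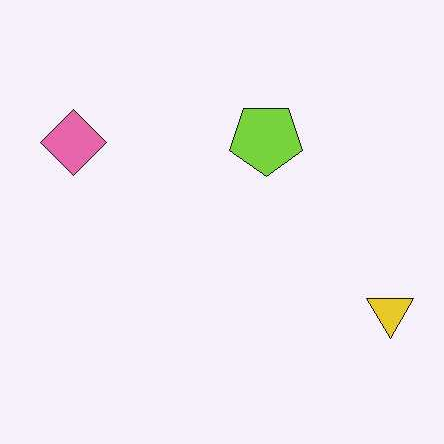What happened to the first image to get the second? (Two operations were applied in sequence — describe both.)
The second image is the first JPEG-compressed with visible artifacts, then flipped vertically (top ↔ bottom).

Blocky 8×8 compression artifacts appear around shape edges and the flat background shows ringing — characteristic JPEG degradation. The yellow triangle is in the top-right of the first image and the bottom-right of the second — shapes on opposite sides of the horizontal midline have swapped in a mirror flip.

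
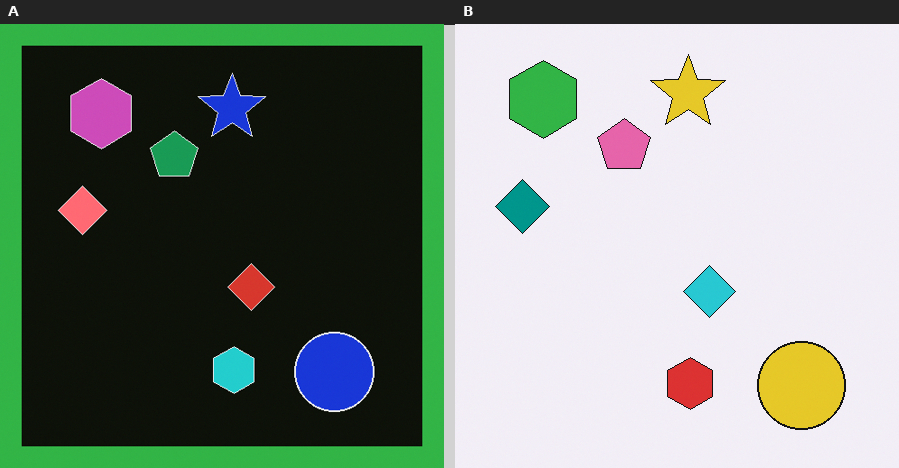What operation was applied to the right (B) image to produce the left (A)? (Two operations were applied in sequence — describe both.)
The image was color-inverted (negative), then framed with a green border.

The light background has become dark and every shape's color is its complement — a photographic negative. A solid green frame runs around the edge of the left (A) image, with the content slightly shrunk inside it.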